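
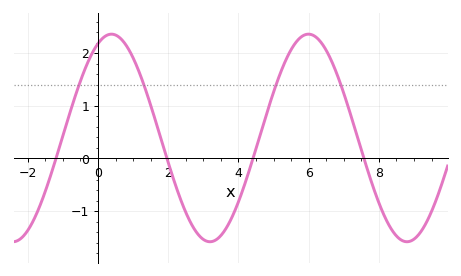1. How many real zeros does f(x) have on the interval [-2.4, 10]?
4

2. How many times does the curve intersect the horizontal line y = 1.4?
4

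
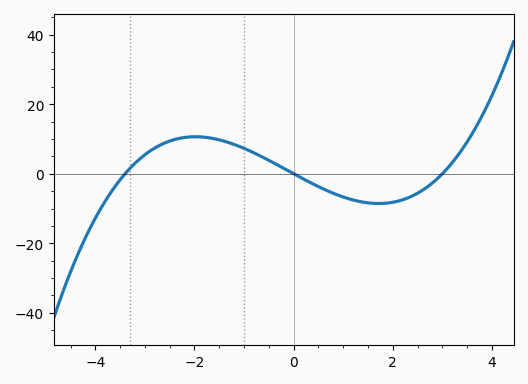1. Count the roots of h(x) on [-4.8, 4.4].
3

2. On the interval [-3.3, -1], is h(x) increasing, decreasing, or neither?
neither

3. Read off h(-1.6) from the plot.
10.1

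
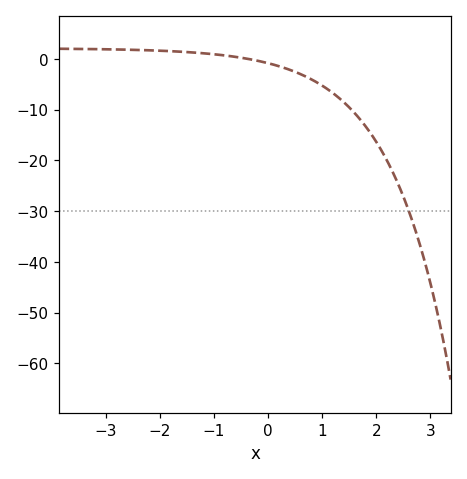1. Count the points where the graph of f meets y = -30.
1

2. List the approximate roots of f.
-0.378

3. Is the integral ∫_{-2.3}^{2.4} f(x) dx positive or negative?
negative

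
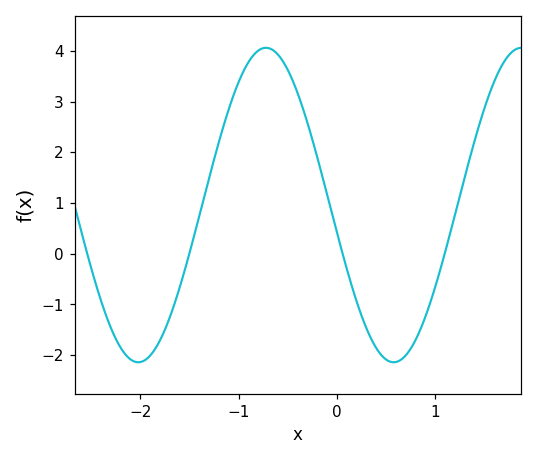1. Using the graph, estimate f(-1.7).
-1.2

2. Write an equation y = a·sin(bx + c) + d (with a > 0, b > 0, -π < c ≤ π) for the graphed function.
y = 3.1sin(2.4x - 3) + 0.96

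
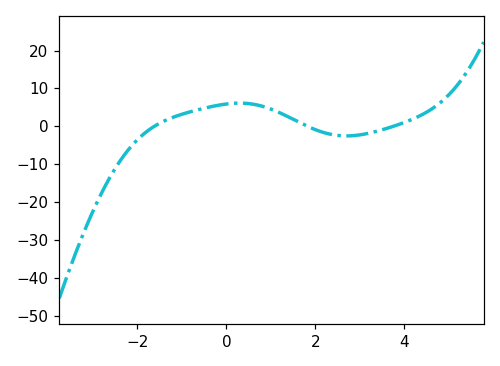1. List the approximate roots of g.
-1.6, 1.8, 3.8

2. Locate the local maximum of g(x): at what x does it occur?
0.2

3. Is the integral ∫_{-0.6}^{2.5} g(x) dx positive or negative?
positive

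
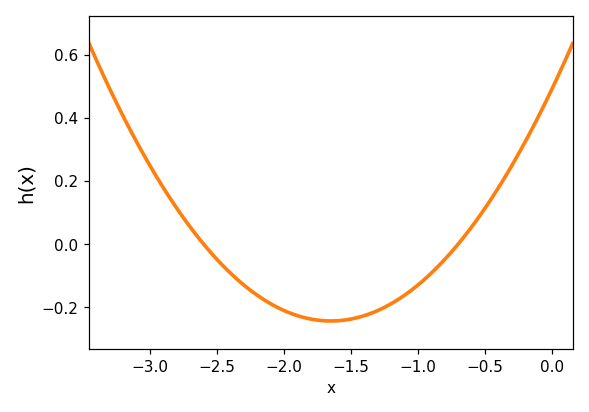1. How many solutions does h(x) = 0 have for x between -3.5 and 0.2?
2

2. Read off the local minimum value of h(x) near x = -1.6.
-0.24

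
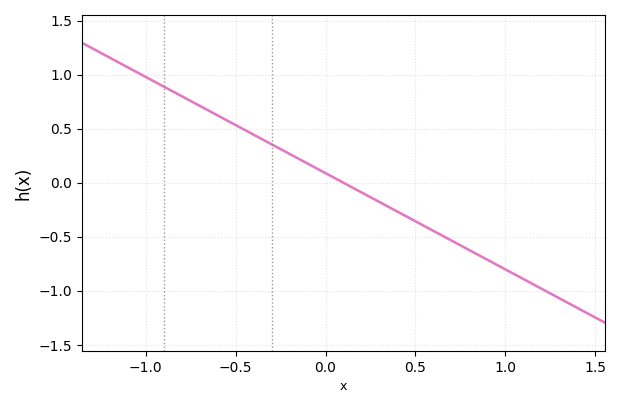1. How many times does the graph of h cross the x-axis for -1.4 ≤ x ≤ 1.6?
1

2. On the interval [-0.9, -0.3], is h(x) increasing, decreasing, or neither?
decreasing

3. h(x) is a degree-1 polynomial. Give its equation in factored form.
y = -0.89(x - 0.1)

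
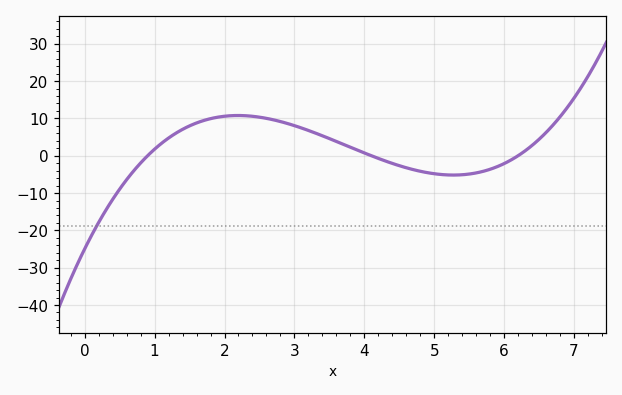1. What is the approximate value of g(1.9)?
10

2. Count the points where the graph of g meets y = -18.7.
1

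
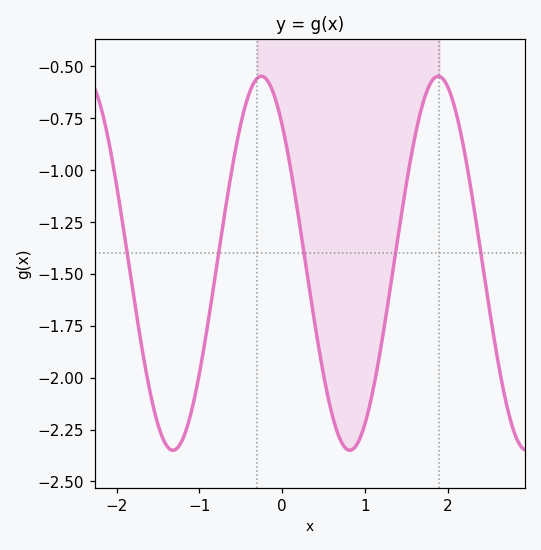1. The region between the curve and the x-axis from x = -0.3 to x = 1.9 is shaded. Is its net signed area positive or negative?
negative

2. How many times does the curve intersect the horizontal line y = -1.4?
5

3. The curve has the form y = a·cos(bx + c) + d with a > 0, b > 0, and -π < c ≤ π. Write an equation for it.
y = 0.9cos(2.94x + 0.742) - 1.45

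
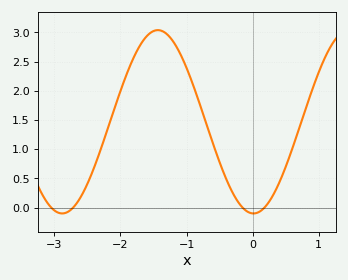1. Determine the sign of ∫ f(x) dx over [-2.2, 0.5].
positive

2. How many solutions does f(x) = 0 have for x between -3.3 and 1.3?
4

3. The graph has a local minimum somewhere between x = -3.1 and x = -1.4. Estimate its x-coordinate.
-2.9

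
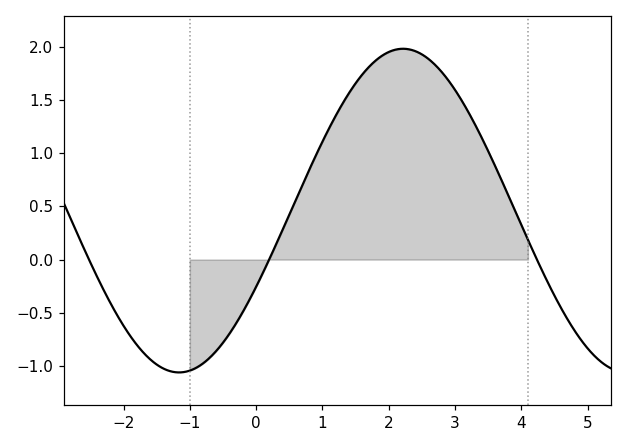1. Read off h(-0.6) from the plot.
-0.85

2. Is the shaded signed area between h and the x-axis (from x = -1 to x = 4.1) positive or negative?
positive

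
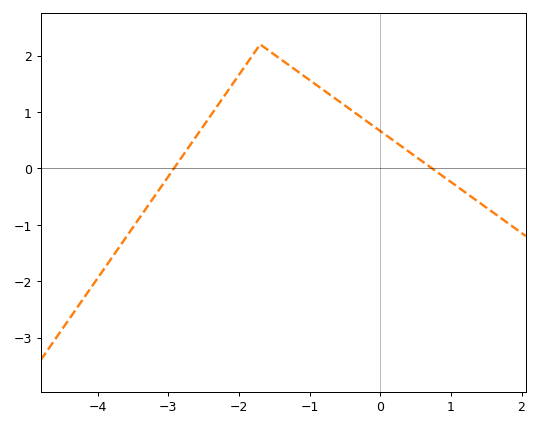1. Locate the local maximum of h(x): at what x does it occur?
-1.7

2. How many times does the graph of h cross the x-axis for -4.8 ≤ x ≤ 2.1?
2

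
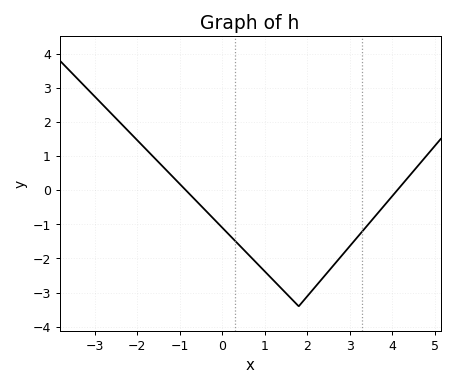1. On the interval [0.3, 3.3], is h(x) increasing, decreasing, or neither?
neither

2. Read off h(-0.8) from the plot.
-0.1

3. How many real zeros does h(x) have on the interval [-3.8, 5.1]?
2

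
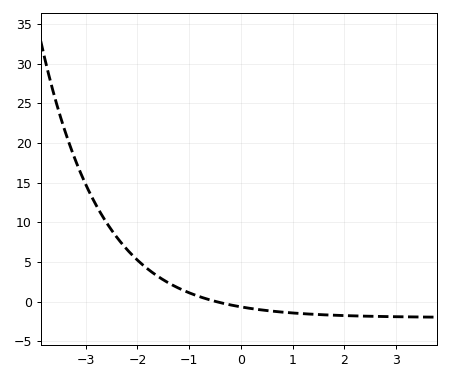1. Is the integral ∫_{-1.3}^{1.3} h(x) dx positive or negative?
negative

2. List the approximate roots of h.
-0.4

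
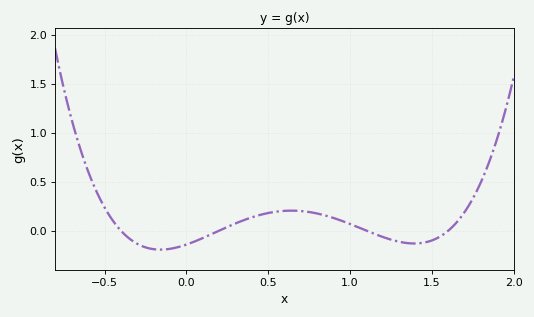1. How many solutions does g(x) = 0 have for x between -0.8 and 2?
4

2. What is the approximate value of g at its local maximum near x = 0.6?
0.2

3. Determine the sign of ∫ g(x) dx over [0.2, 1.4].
positive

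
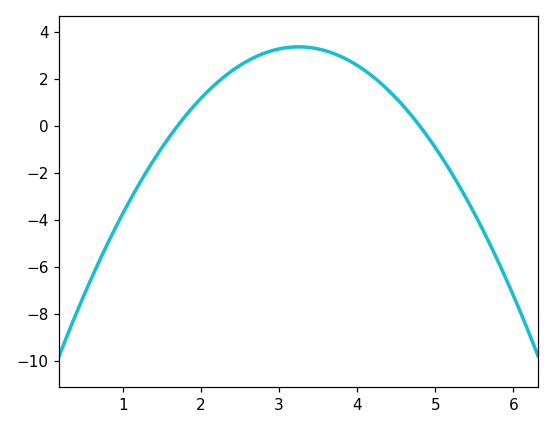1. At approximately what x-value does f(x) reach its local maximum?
3.25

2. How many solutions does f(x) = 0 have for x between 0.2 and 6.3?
2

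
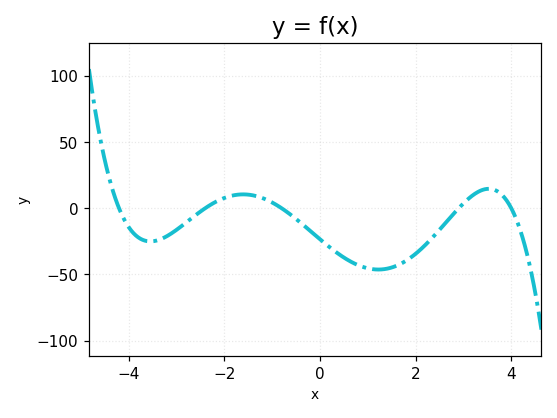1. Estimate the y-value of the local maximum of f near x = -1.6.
10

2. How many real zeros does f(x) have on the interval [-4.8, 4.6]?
5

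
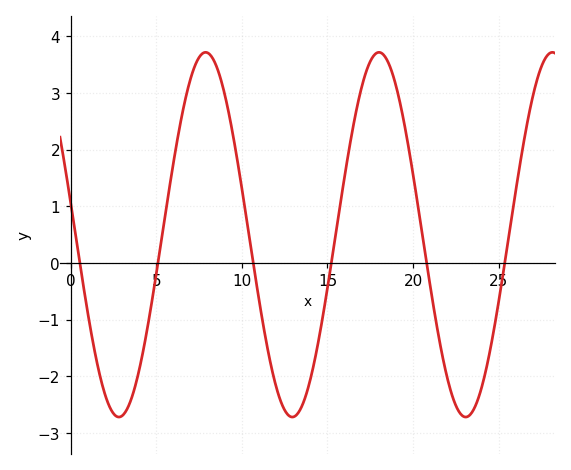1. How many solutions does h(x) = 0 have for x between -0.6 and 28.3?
6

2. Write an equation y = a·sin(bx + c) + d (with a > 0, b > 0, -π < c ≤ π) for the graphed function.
y = 3.22sin(0.62x + 2.97) + 0.5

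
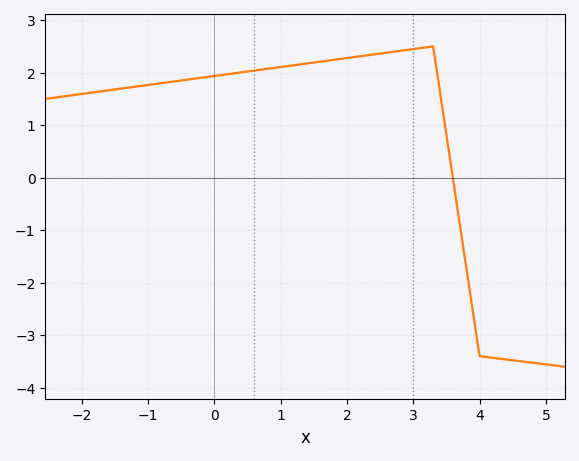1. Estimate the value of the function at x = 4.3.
-3.4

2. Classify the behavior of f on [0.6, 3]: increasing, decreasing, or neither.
increasing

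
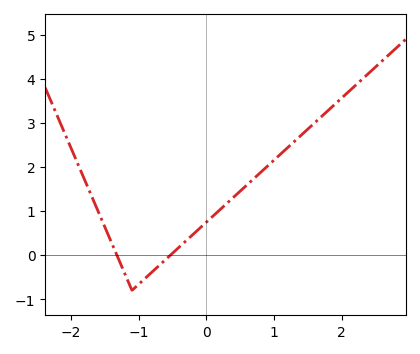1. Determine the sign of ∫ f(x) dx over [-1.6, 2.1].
positive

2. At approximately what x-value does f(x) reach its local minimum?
-1.1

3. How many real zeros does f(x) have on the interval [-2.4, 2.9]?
2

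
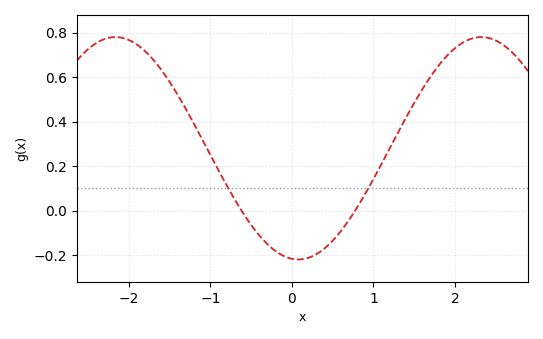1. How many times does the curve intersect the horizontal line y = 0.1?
2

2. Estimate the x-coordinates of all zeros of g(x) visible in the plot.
-0.618, 0.777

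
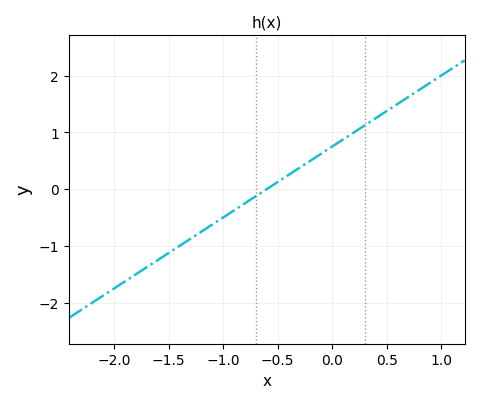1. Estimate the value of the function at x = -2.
-1.75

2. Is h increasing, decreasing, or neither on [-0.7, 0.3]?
increasing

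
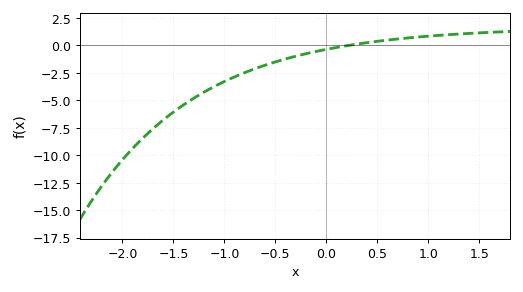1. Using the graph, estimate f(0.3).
0.118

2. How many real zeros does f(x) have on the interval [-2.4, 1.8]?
1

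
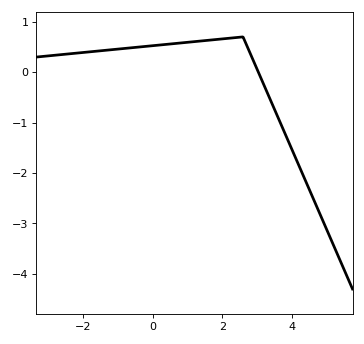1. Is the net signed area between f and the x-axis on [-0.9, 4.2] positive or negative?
positive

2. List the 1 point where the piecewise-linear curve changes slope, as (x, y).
(2.6, 0.7)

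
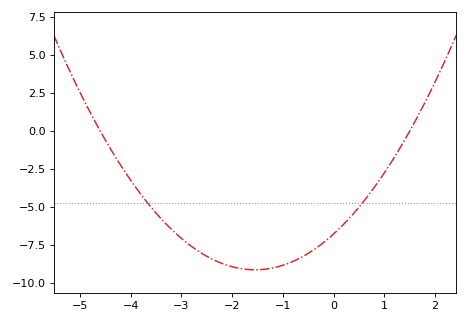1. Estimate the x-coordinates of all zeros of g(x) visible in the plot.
-4.6, 1.4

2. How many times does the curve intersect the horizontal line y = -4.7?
2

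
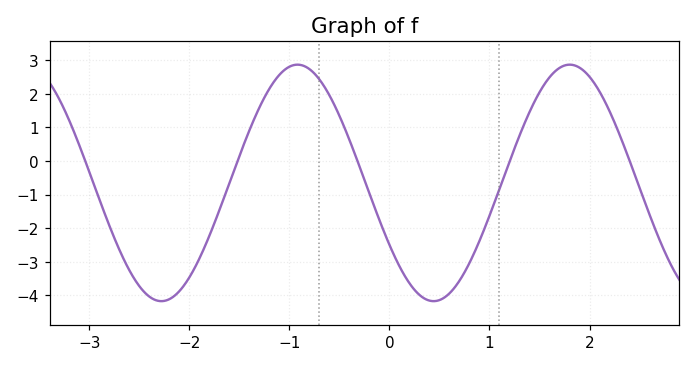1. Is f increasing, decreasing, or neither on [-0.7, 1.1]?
neither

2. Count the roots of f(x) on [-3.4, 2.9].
5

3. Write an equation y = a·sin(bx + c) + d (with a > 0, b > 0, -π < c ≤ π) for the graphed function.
y = 3.52sin(2.31x - 2.59) - 0.65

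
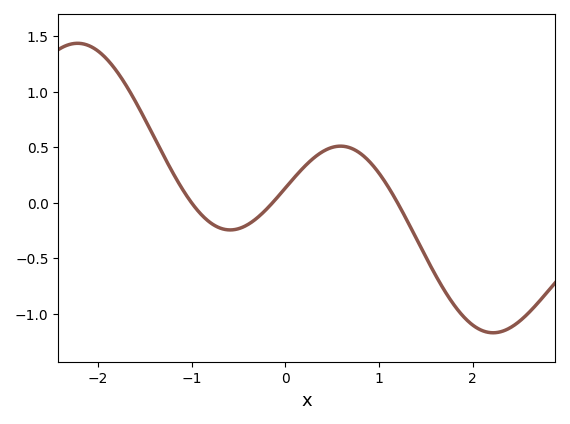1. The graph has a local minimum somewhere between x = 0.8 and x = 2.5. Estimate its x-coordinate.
2.22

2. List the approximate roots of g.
-1, -0.136, 1.2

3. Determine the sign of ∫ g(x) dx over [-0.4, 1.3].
positive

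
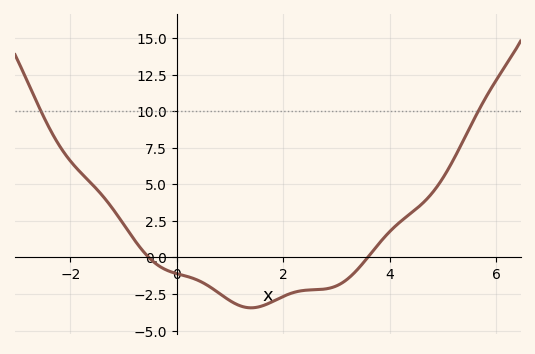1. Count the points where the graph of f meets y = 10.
2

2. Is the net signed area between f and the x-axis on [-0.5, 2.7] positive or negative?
negative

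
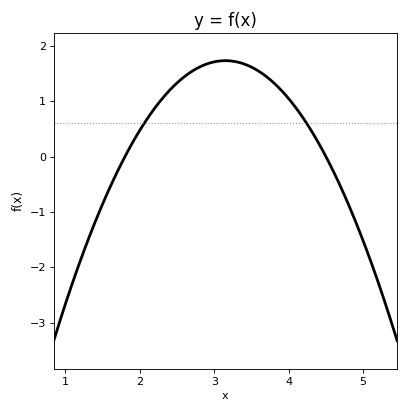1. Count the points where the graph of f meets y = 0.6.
2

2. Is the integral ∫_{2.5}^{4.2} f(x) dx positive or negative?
positive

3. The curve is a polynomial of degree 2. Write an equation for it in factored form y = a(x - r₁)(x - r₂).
y = -0.95(x - 1.8)(x - 4.5)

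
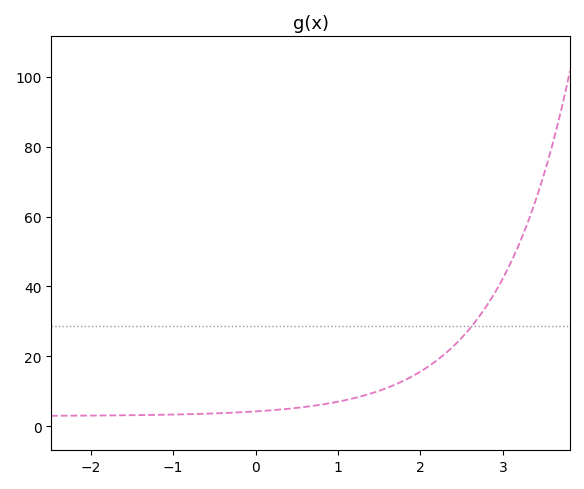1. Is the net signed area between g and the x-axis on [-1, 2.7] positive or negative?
positive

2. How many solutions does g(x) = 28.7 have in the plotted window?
1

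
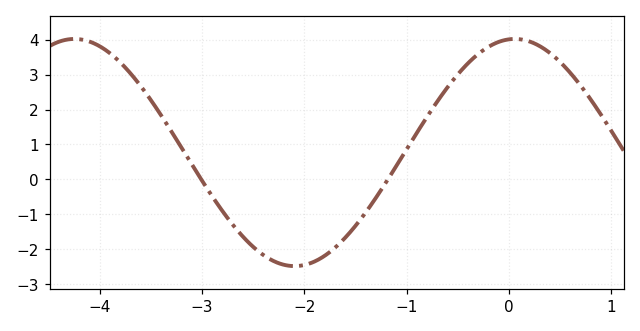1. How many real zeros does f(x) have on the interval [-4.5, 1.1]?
2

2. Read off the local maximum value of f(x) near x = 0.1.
4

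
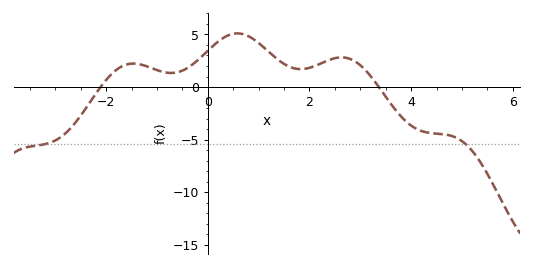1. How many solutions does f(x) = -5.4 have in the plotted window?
2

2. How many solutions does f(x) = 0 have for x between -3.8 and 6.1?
2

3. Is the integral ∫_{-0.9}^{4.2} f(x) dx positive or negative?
positive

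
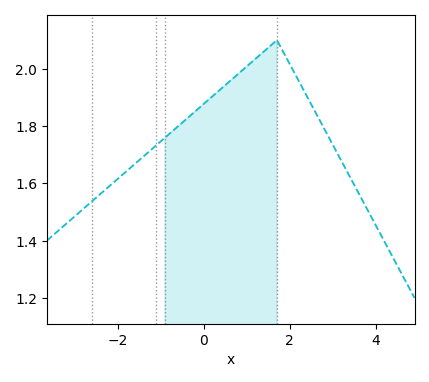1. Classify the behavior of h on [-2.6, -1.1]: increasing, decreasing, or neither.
increasing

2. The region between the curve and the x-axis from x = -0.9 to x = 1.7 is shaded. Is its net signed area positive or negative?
positive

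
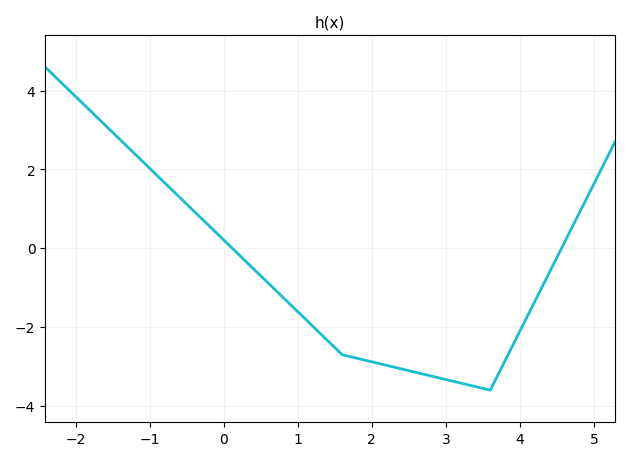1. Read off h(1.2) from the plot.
-1.97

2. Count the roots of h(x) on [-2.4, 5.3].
2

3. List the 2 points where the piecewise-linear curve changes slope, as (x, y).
(1.6, -2.7); (3.6, -3.6)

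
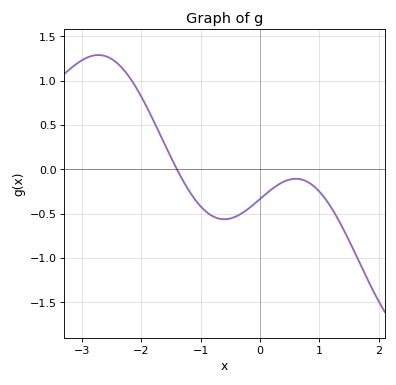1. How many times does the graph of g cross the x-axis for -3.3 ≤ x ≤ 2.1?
1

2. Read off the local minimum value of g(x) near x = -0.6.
-0.55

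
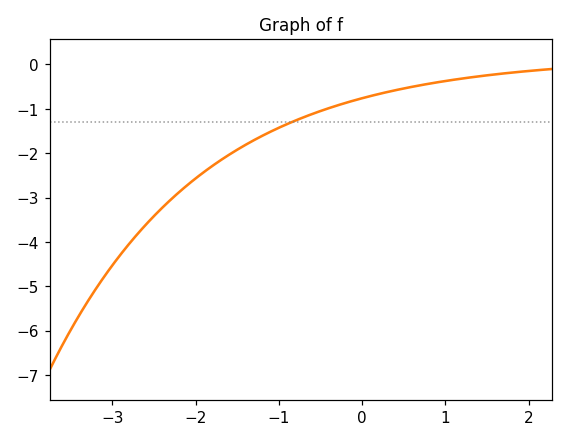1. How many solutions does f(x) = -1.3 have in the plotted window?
1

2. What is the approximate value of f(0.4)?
-0.6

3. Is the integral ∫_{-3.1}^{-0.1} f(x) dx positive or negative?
negative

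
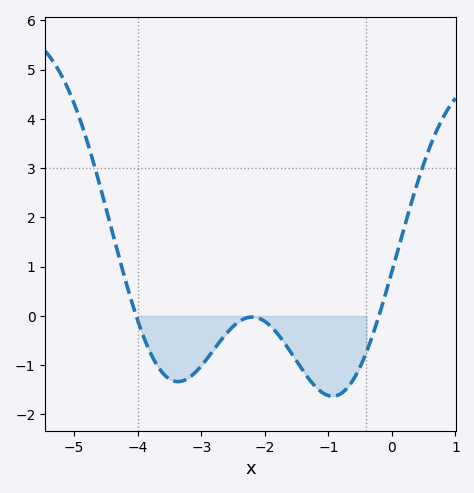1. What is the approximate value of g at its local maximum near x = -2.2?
0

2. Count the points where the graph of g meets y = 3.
2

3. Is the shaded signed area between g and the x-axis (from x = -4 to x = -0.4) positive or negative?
negative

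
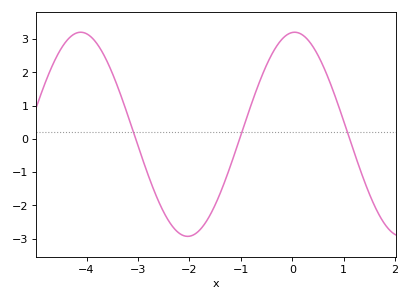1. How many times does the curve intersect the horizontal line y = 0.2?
3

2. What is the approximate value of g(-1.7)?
-2.5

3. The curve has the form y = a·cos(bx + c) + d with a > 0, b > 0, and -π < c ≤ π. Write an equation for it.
y = 3.07cos(1.5x - 0.07) + 0.14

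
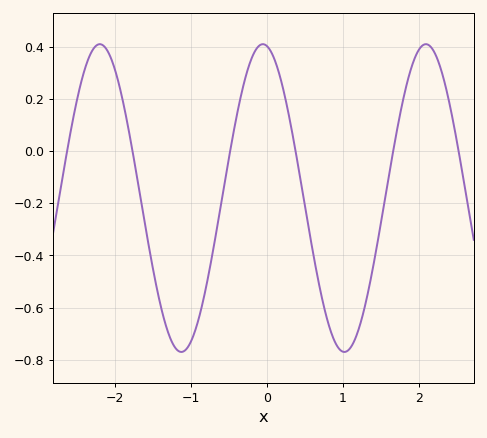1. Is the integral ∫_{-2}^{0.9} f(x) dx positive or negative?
negative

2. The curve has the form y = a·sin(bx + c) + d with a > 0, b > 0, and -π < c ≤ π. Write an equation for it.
y = 0.59sin(2.9x + 1.7) - 0.18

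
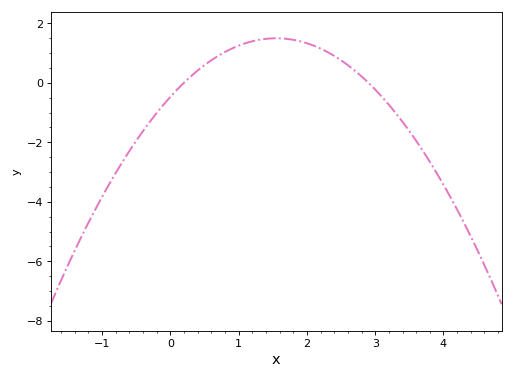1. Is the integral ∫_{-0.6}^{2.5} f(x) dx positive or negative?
positive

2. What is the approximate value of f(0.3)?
0.2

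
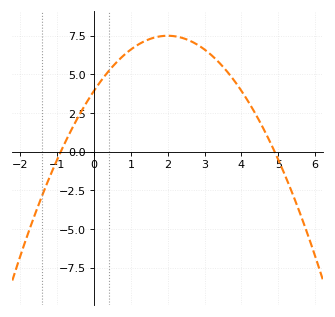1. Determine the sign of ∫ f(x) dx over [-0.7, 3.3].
positive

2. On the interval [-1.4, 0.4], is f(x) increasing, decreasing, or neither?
increasing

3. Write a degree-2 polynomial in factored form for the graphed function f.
y = -0.89(x + 0.9)(x - 4.9)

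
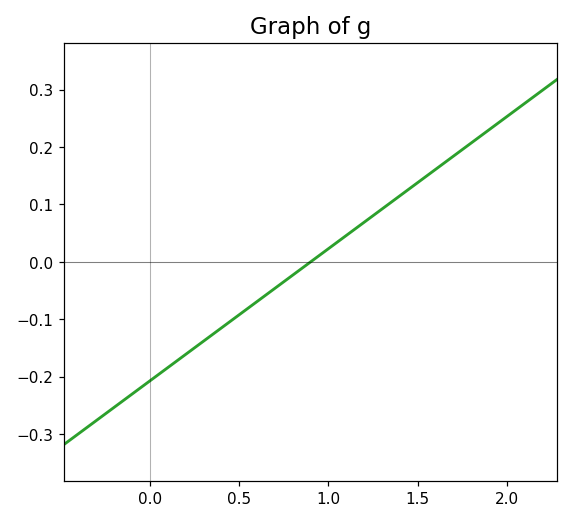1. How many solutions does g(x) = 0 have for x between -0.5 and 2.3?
1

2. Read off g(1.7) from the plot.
0.184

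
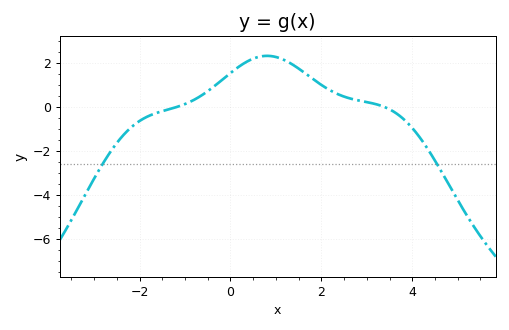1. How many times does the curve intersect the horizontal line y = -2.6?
2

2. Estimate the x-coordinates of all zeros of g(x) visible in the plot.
-1.15, 3.36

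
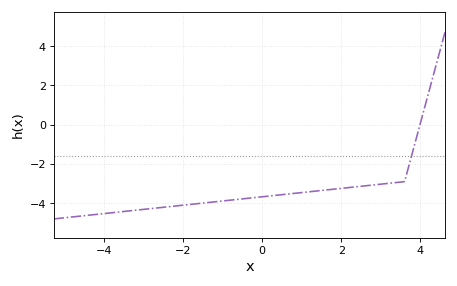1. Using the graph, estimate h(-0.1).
-3.69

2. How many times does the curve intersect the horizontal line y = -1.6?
1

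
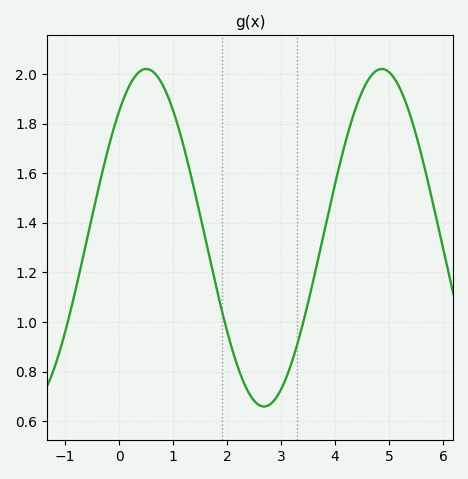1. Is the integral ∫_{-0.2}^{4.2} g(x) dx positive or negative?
positive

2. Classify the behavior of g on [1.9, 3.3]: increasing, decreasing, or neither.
neither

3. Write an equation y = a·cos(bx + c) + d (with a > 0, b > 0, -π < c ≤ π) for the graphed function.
y = 0.68cos(1.4x - 0.72) + 1.34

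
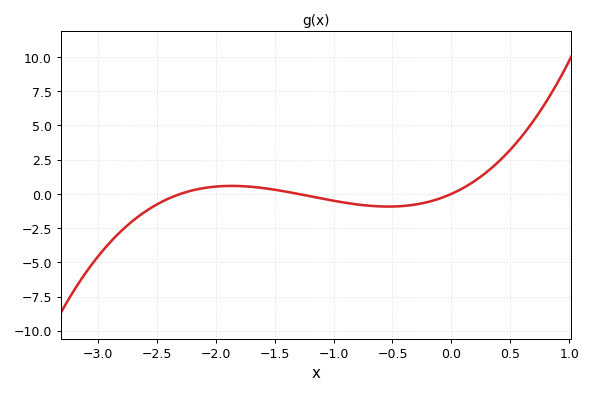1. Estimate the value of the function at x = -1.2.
0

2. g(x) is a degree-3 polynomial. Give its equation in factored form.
y = 1.28(x + 2.3)(x + 1.3)(x - 0)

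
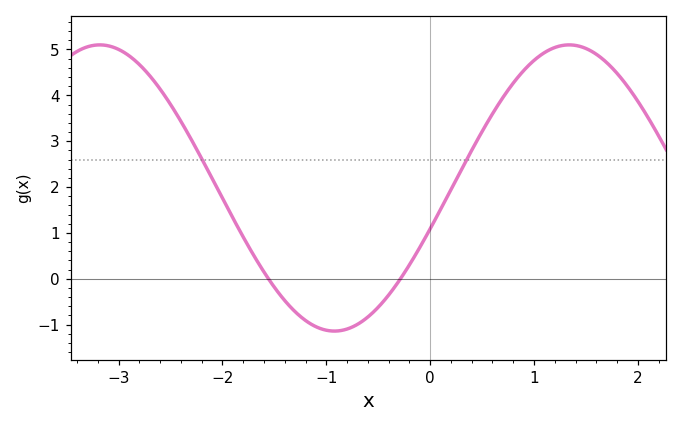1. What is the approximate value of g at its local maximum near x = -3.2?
5.1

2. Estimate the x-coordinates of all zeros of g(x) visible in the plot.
-1.56, -0.286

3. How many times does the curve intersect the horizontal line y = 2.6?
2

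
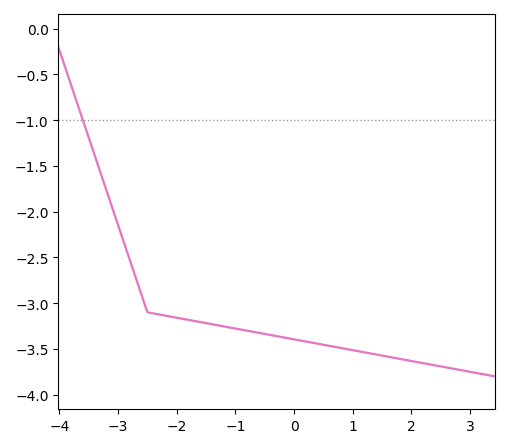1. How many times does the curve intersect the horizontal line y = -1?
1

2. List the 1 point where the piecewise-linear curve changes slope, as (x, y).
(-2.5, -3.1)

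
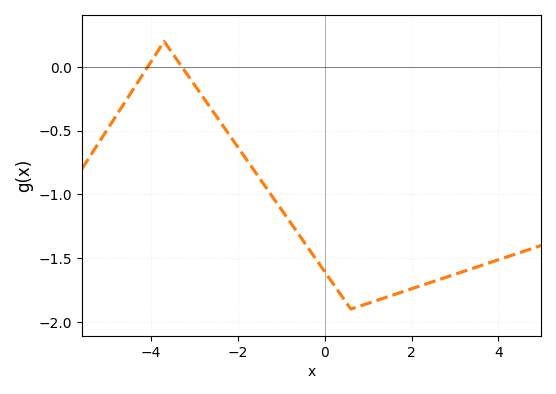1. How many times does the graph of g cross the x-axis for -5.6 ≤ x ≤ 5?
2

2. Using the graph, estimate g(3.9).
-1.5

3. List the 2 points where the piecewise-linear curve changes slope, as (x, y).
(-3.7, 0.2); (0.6, -1.9)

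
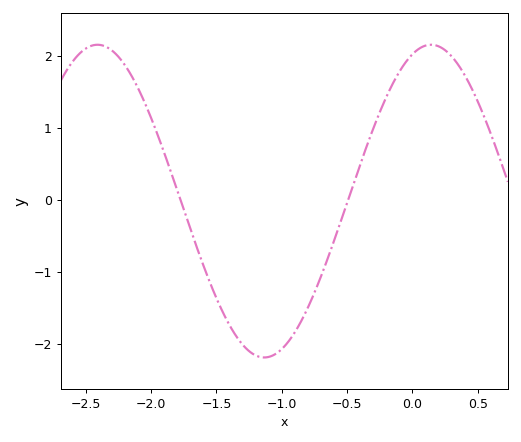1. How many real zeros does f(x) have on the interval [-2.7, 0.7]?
2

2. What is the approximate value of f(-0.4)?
0.486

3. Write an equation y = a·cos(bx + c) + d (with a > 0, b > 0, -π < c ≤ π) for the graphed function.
y = 2.17cos(2.46x - 0.352) - 0.02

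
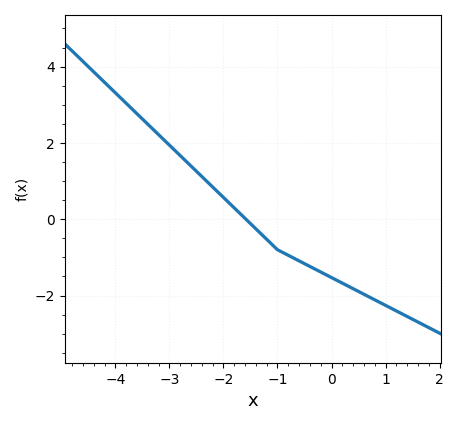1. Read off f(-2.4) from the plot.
1.2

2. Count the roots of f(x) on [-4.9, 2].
1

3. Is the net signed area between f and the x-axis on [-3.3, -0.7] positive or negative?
positive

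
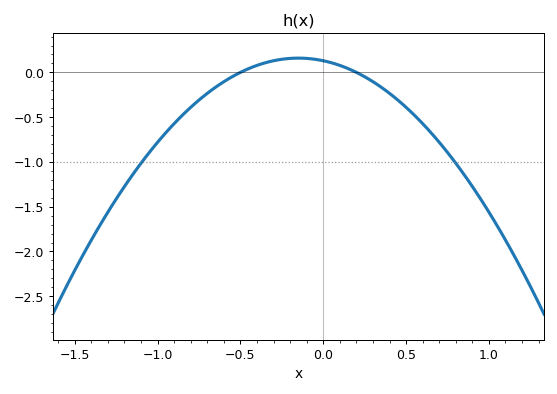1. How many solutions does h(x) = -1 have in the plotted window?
2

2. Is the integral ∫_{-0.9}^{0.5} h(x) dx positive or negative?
negative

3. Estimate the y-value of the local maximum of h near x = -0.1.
0.159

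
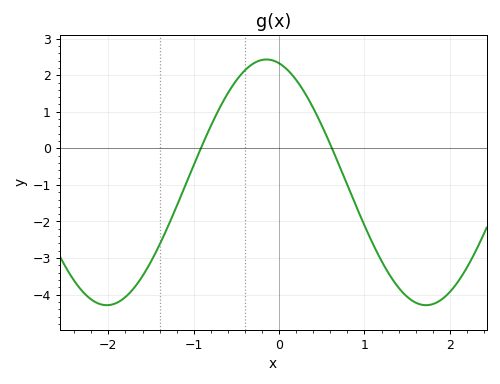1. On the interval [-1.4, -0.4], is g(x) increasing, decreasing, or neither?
increasing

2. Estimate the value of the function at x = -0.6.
1.5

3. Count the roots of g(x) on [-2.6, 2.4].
2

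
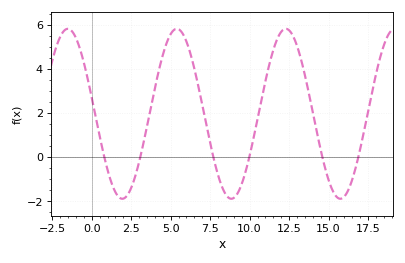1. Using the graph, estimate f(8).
-0.806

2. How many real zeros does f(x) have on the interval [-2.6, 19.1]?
6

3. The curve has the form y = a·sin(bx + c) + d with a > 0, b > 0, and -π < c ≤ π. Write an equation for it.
y = 3.85sin(0.91x + 2.95) + 1.97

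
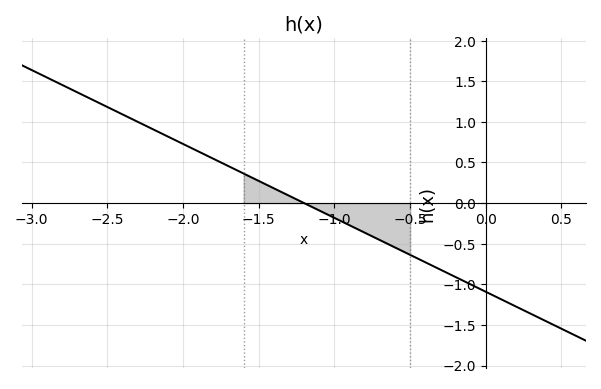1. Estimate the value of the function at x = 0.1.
-1.2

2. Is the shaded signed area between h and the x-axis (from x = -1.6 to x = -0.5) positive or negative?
negative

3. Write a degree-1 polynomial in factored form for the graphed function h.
y = -0.91(x + 1.2)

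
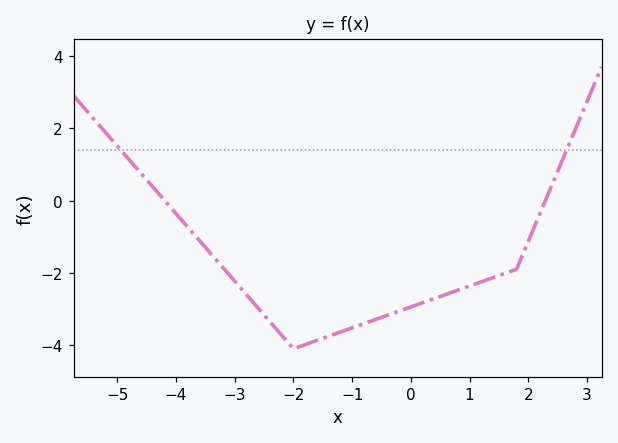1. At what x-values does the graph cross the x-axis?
-4.2, 2.2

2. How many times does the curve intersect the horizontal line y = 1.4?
2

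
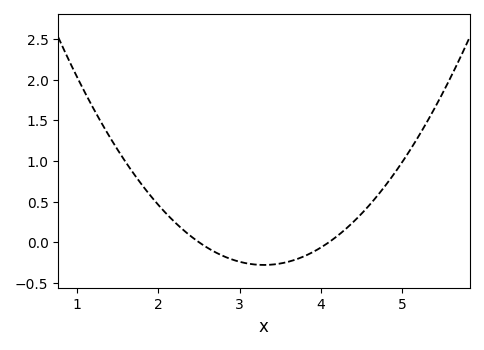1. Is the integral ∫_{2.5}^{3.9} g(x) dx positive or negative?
negative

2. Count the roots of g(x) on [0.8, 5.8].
2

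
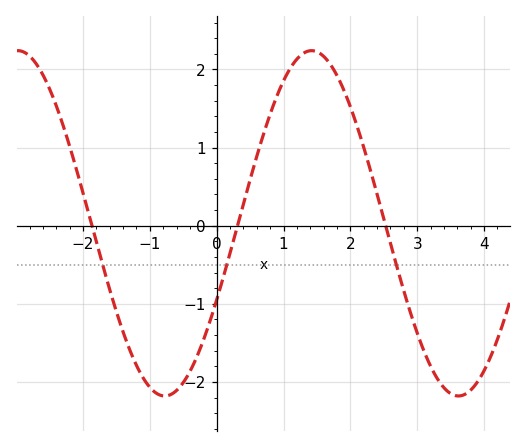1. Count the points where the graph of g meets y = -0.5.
3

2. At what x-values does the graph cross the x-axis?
-1.87, 0.312, 2.53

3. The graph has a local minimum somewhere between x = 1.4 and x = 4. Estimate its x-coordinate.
3.62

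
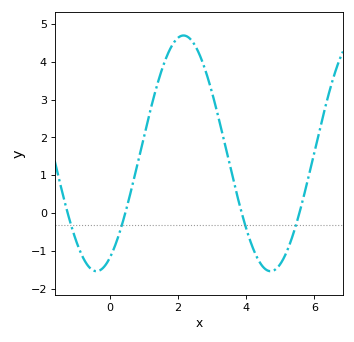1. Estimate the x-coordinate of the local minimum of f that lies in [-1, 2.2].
-0.39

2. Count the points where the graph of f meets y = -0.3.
4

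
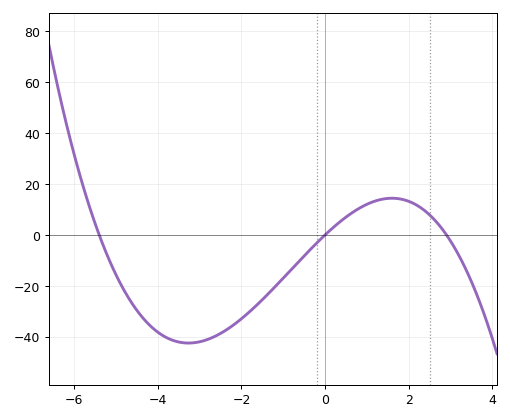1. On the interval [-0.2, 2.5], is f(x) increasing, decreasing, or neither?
neither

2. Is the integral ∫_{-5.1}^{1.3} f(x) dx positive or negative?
negative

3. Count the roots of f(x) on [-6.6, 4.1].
3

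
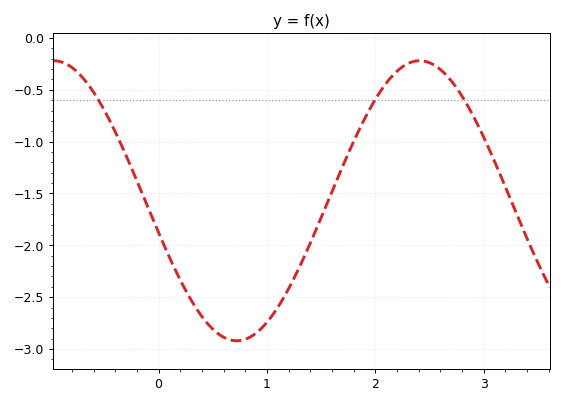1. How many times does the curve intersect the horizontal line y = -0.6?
3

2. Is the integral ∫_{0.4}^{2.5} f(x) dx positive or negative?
negative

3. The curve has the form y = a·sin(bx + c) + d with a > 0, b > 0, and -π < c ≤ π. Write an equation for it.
y = 1.35sin(1.86x - 2.91) - 1.57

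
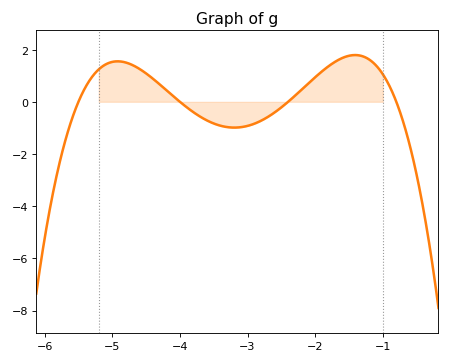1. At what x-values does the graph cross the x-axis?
-5.5, -4, -2.4, -0.8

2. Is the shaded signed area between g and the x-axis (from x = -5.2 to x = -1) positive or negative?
positive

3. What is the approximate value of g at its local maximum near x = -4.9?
1.55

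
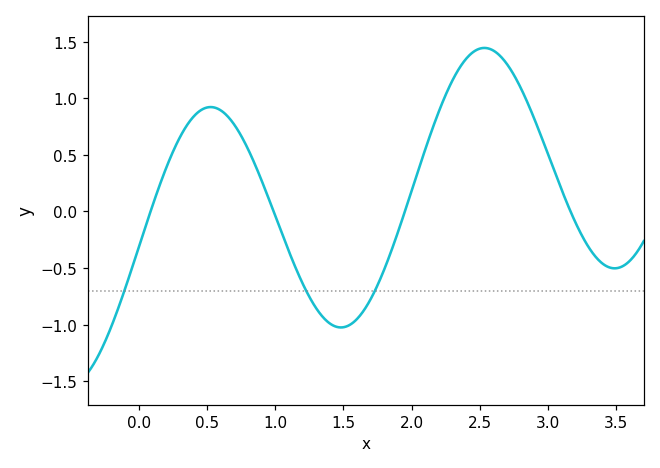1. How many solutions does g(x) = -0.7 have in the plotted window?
3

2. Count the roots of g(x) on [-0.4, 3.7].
4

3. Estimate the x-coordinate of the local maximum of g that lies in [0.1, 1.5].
0.526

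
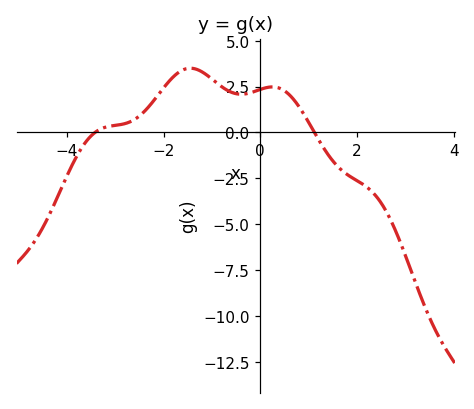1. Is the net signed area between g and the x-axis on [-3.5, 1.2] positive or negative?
positive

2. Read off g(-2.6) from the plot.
0.8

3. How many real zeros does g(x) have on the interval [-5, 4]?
2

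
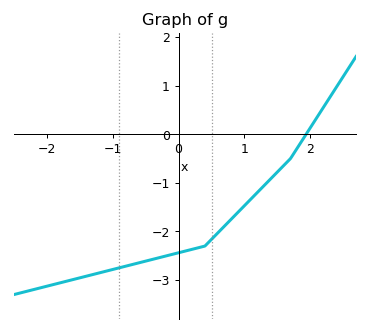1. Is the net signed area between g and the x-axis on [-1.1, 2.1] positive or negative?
negative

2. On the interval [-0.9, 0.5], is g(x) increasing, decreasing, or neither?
increasing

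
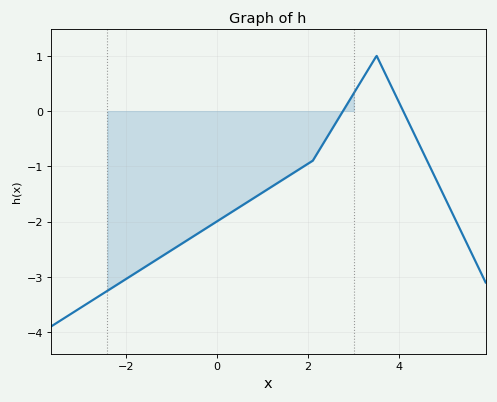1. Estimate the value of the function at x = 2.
-0.952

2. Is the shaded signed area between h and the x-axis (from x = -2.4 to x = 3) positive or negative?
negative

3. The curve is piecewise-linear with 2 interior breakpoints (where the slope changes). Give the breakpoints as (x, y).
(2.1, -0.9); (3.5, 1)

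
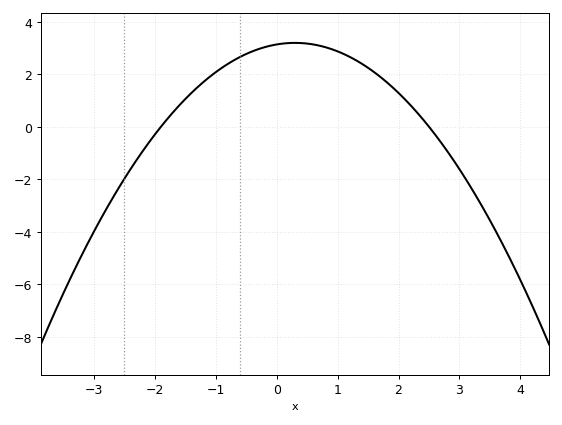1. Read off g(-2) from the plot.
-0.2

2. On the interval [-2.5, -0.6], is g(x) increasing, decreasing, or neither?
increasing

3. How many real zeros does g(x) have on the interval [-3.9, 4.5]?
2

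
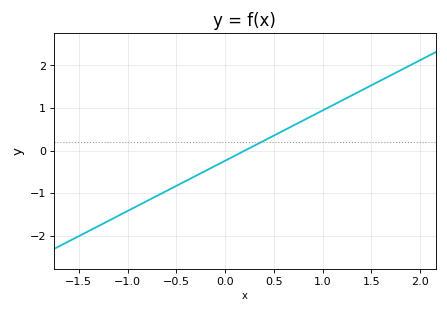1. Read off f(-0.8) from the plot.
-1.2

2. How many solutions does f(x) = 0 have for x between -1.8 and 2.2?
1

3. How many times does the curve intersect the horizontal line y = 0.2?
1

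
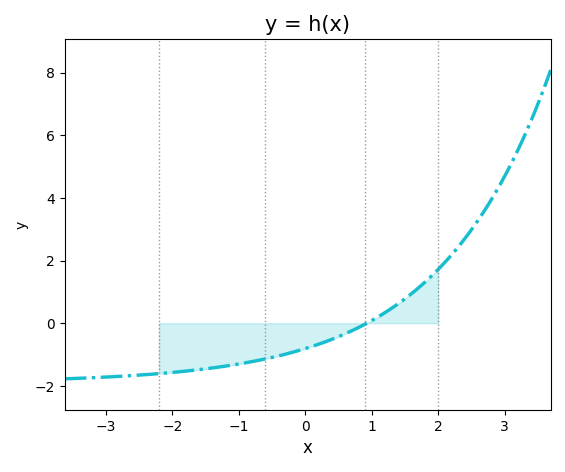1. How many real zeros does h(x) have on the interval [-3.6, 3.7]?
1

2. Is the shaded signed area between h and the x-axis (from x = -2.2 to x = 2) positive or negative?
negative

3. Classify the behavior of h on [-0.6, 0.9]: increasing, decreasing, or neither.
increasing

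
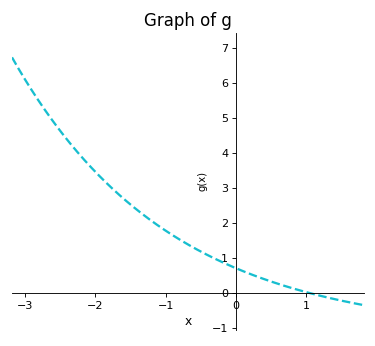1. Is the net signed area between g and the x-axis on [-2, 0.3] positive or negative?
positive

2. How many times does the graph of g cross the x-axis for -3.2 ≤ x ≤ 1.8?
1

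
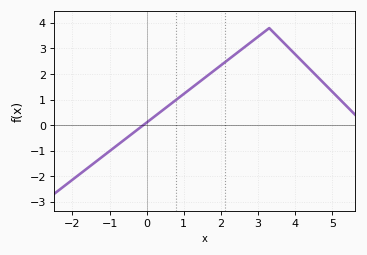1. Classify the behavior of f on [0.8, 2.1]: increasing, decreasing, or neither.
increasing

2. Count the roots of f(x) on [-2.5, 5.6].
1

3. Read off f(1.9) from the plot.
2.23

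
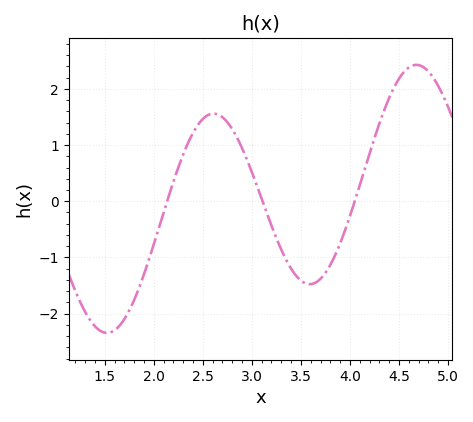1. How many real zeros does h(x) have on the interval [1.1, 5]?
3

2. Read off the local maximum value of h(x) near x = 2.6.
1.6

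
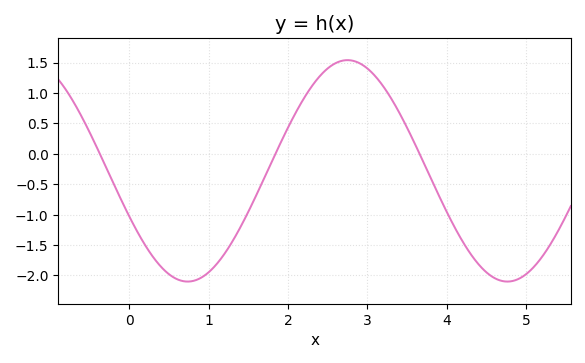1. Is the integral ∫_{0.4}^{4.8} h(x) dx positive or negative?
negative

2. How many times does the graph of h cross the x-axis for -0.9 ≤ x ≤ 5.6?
3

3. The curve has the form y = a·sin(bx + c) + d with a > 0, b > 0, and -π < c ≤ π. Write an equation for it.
y = 1.82sin(1.6x - 2.7) - 0.28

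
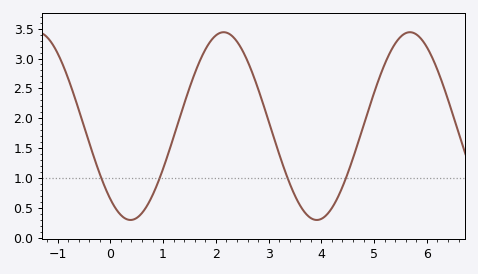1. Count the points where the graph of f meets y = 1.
4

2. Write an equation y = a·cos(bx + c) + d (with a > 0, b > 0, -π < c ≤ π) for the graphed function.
y = 1.57cos(1.78x + 2.46) + 1.87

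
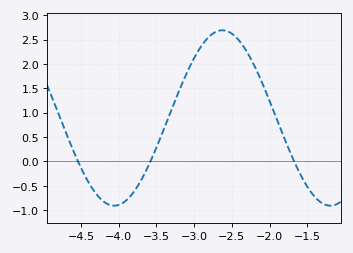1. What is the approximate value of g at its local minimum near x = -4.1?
-0.9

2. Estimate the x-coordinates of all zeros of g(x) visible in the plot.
-4.5, -3.6, -1.7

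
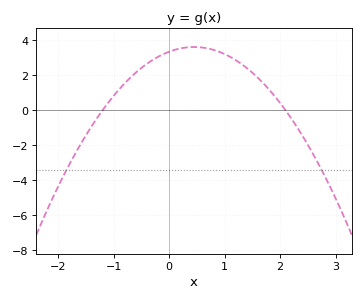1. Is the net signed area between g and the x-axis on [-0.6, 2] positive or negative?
positive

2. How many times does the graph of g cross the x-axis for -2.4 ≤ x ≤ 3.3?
2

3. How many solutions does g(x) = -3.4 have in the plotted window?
2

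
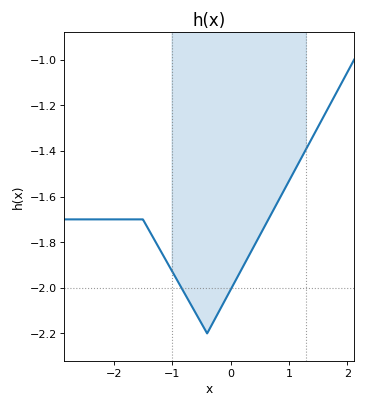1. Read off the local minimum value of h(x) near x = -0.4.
-2.2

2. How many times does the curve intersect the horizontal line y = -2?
2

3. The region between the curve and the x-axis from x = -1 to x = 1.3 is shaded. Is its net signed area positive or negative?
negative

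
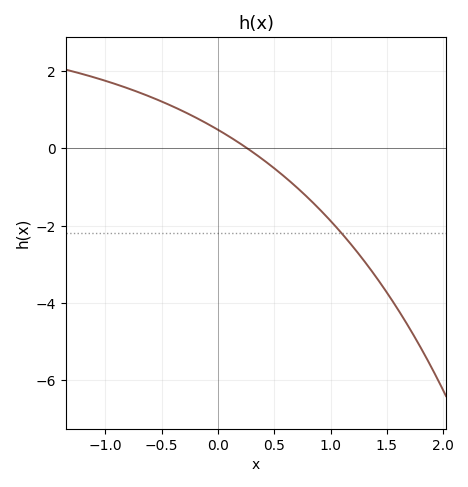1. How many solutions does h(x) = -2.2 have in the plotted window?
1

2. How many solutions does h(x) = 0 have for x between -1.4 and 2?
1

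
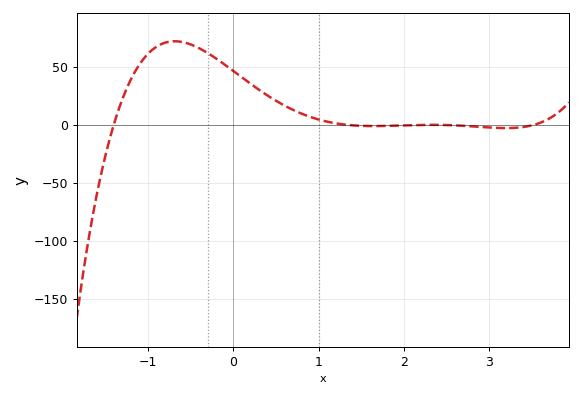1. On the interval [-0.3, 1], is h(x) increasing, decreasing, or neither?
decreasing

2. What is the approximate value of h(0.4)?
25.9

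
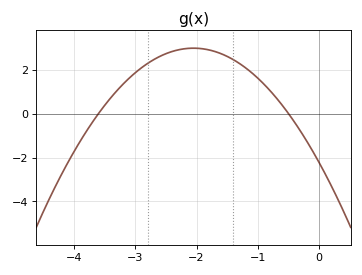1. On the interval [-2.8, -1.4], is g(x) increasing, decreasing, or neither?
neither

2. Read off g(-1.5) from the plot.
2.6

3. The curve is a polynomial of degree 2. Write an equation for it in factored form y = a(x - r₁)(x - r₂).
y = -1.24(x + 3.6)(x + 0.5)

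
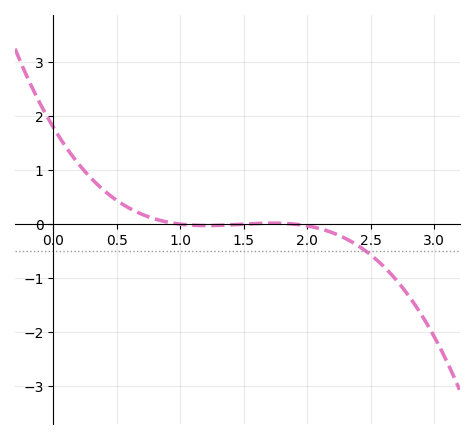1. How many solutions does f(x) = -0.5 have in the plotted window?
1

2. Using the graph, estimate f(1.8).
0.015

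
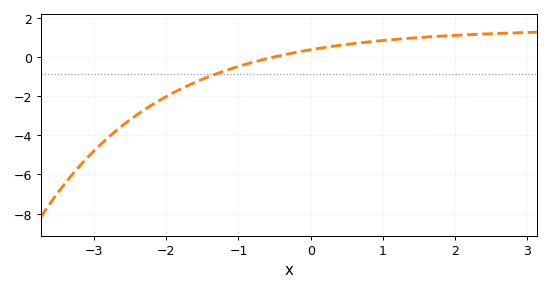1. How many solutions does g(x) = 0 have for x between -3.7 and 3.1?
1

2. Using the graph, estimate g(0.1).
0.4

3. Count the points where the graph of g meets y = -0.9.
1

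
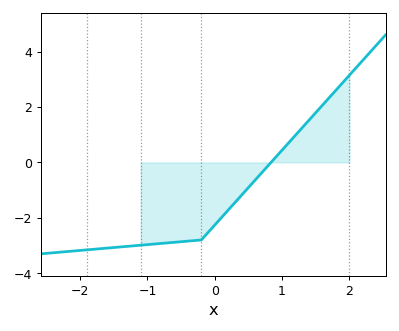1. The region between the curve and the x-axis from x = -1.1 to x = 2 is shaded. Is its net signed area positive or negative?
negative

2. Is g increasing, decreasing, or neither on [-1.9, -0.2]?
increasing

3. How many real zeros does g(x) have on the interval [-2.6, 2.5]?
1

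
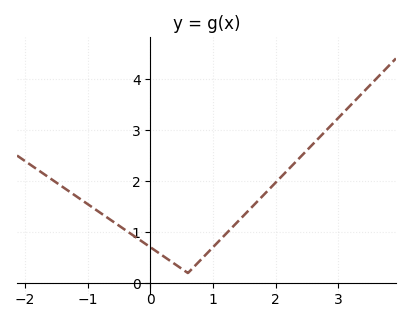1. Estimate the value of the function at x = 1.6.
1.5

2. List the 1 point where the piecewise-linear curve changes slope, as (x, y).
(0.6, 0.2)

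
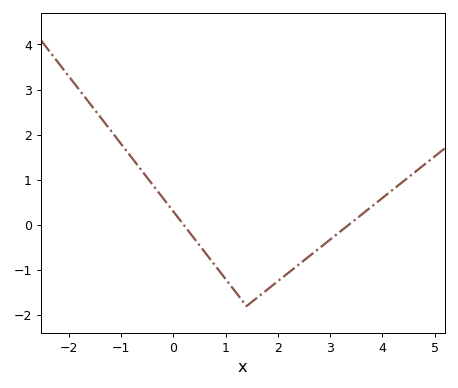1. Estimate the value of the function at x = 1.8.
-1.4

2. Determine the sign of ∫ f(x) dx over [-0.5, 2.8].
negative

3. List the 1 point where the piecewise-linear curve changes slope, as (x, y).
(1.4, -1.8)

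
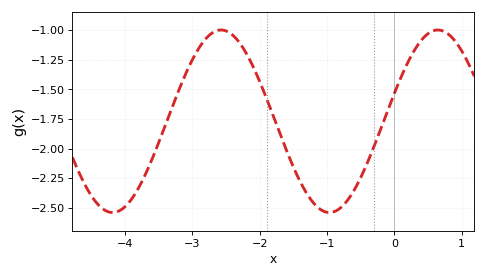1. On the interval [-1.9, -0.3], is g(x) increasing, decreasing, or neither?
neither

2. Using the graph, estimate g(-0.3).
-1.98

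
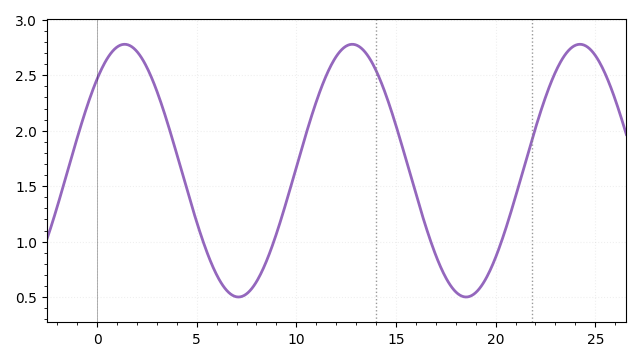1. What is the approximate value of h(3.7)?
1.97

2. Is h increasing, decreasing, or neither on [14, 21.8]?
neither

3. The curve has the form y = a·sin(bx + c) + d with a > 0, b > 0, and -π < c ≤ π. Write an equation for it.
y = 1.14sin(0.55x + 0.81) + 1.64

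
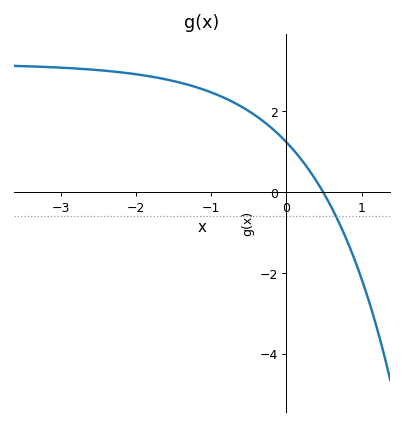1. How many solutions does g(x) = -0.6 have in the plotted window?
1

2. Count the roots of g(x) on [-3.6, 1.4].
1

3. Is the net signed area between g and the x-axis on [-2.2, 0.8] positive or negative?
positive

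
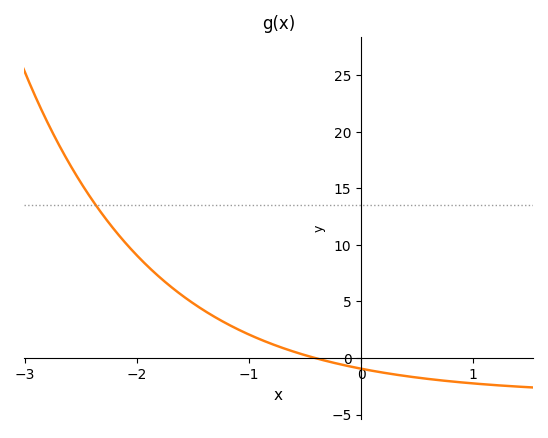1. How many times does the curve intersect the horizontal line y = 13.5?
1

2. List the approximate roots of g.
-0.413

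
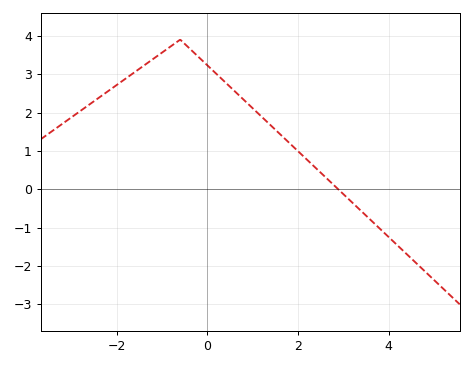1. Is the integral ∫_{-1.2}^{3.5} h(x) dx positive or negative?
positive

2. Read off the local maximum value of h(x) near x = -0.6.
3.9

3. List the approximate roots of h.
2.8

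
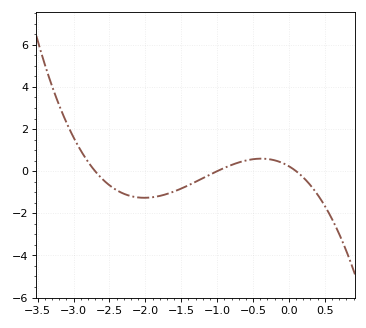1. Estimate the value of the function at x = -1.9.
-1.2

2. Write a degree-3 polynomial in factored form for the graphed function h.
y = -0.86(x + 2.7)(x + 1)(x - 0.1)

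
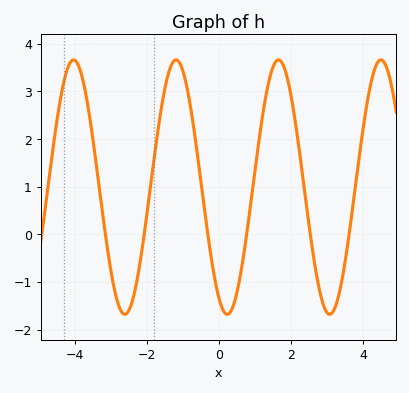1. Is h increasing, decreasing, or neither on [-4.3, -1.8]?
neither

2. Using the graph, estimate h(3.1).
-1.67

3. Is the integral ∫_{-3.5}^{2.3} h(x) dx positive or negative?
positive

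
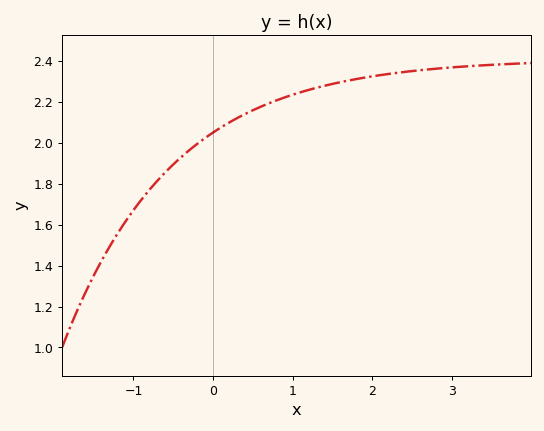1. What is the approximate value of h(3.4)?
2.38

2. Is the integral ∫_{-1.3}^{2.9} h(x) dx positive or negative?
positive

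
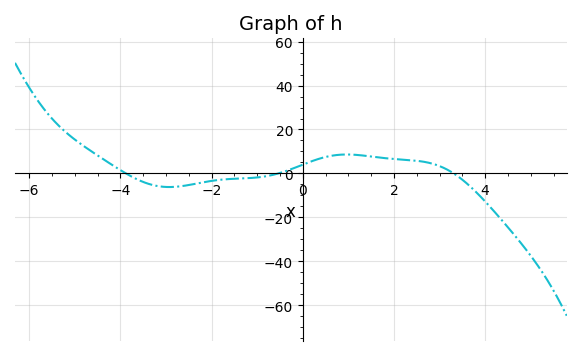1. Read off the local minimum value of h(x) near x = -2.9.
-6.19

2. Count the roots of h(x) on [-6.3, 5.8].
3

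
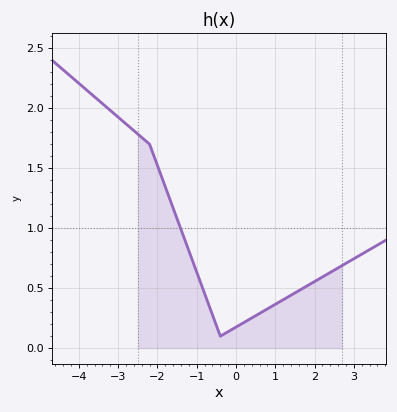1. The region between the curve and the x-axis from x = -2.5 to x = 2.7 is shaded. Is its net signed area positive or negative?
positive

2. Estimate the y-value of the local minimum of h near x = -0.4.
0.101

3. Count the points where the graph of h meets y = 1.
1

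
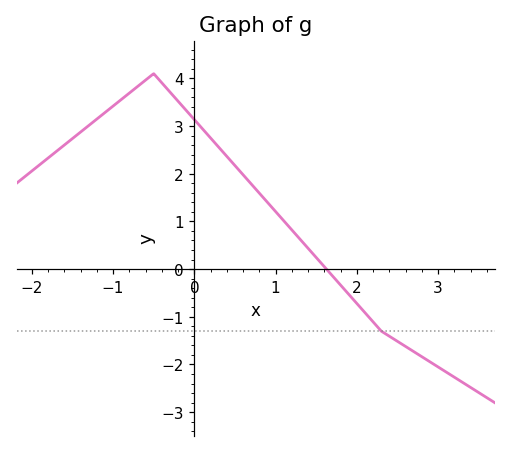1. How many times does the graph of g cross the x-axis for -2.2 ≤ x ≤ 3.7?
1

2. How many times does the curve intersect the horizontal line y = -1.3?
1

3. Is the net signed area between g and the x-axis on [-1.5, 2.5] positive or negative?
positive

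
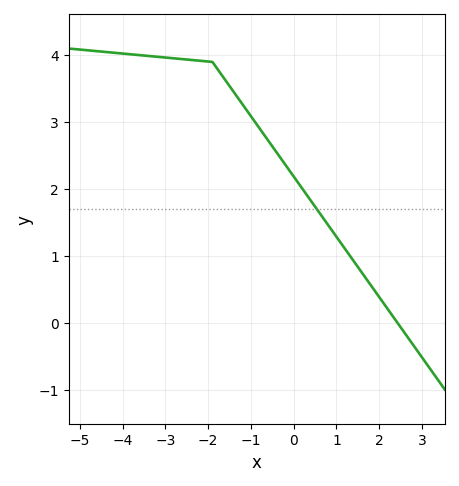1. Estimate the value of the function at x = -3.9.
4.02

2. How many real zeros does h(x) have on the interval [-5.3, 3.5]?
1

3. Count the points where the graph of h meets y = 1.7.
1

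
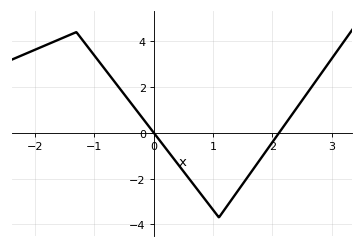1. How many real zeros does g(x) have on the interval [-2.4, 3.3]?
2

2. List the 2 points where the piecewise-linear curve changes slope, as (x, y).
(-1.3, 4.4); (1.1, -3.7)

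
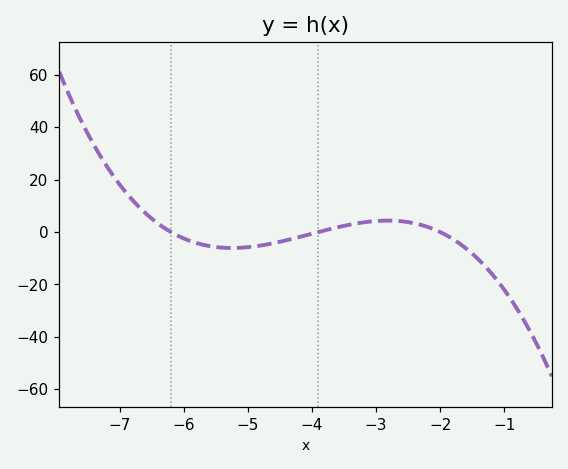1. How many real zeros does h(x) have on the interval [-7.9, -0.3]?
3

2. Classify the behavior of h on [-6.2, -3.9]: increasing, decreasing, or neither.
neither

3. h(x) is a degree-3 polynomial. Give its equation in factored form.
y = -1.46(x + 6.2)(x + 3.9)(x + 2)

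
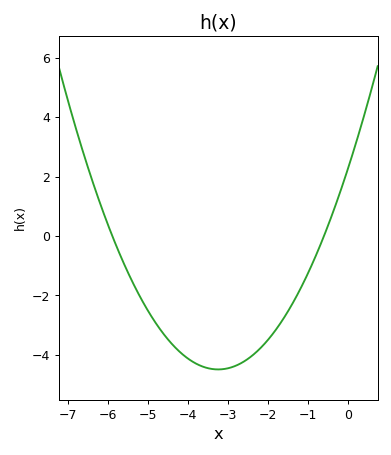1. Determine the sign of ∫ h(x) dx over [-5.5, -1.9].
negative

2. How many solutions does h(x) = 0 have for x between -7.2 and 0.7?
2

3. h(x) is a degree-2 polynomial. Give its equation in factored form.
y = 0.64(x + 5.9)(x + 0.6)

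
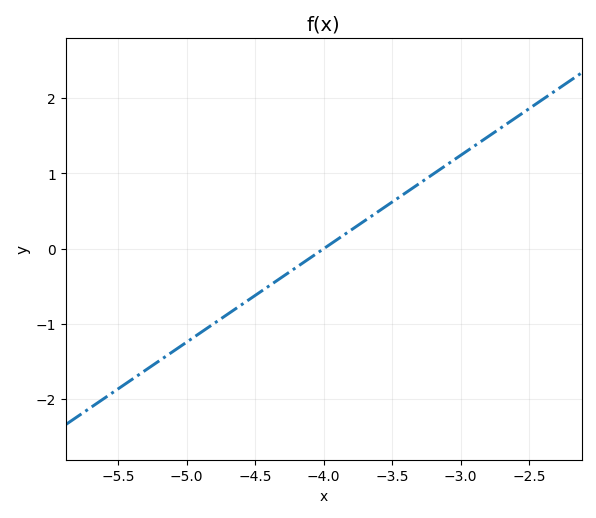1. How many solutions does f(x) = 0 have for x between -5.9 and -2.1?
1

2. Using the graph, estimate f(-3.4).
0.744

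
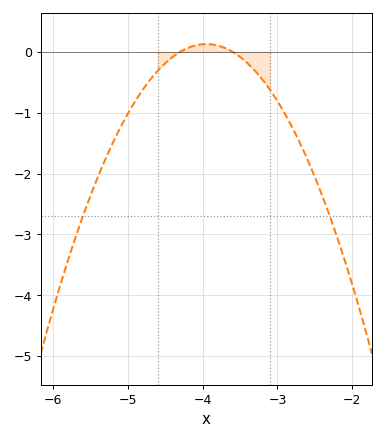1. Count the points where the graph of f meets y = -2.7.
2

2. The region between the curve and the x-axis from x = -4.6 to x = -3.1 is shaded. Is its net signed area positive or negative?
negative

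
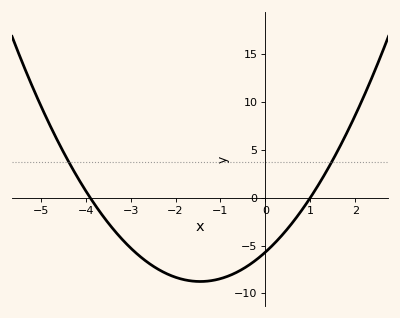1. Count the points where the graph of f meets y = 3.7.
2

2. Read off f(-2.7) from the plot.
-6.5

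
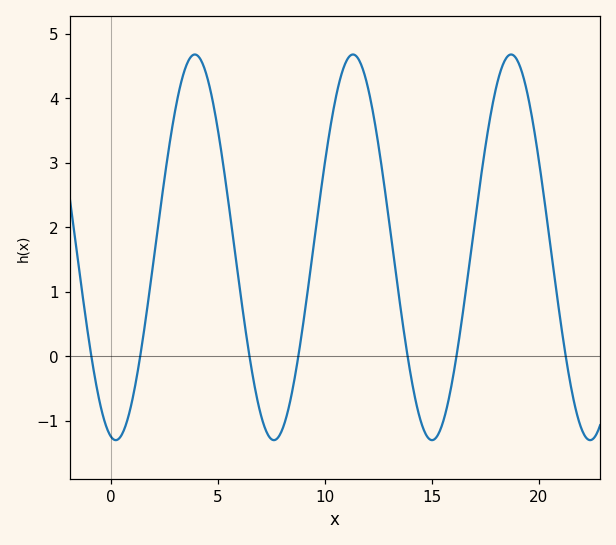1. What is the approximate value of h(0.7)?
-1.1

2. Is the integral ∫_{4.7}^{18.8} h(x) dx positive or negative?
positive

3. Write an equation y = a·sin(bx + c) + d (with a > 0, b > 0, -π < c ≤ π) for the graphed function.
y = 2.99sin(0.85x - 1.8) + 1.69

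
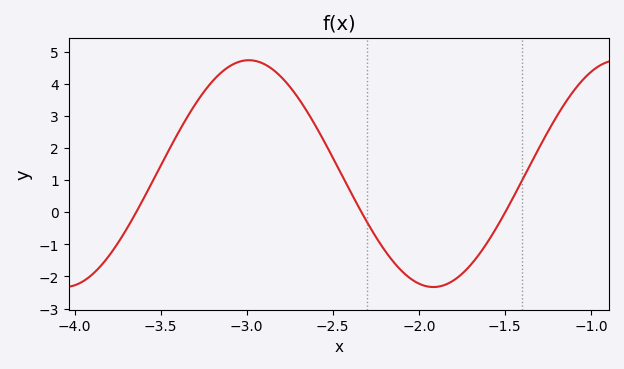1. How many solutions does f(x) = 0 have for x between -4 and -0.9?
3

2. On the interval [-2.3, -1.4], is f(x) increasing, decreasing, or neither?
neither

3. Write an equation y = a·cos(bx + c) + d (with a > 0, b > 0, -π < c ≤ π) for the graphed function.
y = 3.53cos(2.93x + 2.47) + 1.2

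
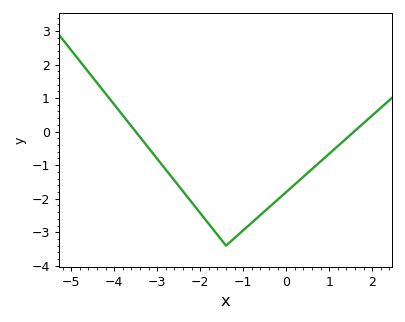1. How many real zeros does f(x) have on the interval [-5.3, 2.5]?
2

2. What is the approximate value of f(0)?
-1.8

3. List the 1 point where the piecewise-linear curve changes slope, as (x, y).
(-1.4, -3.4)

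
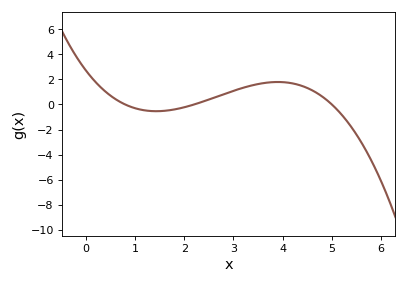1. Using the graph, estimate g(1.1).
-0.399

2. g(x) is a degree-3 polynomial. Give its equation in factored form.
y = -0.31(x - 0.8)(x - 2.2)(x - 5)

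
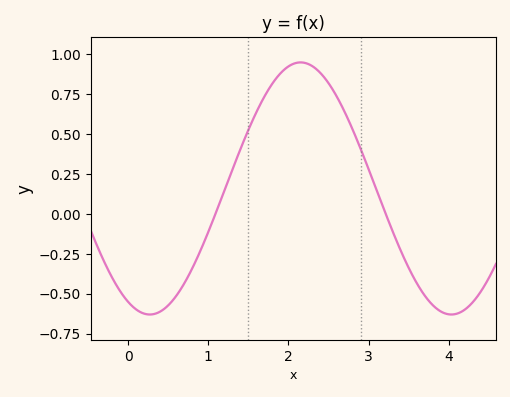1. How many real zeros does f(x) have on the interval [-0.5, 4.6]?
2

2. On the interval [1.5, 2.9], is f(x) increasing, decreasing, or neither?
neither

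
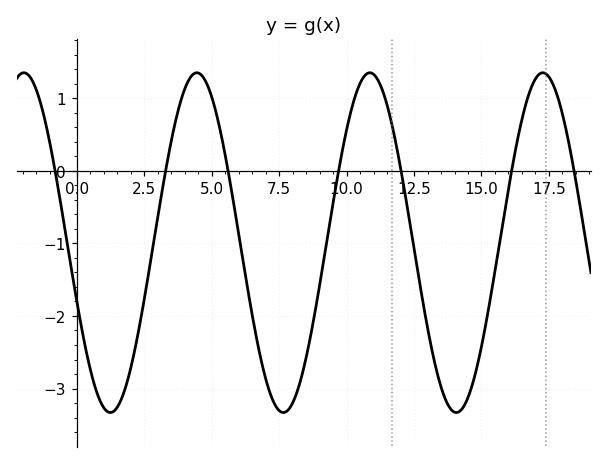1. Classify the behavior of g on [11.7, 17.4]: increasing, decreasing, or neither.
neither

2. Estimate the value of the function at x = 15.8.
-0.7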